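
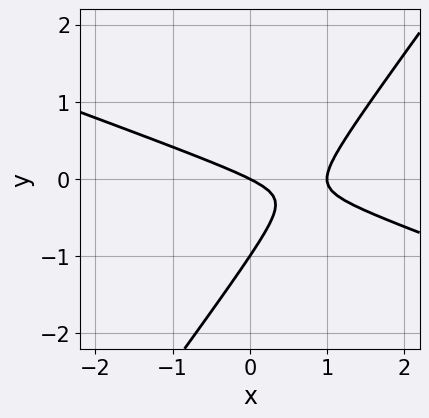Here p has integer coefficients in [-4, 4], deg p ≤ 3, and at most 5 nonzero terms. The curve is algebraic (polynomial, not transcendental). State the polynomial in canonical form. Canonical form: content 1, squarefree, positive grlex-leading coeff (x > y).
x^2 + 2*x*y - 2*y^2 - x - 2*y

Degree: no degree-1 curve has this shape, so deg p = 2.
Observable constraints: the x-axis gridline crossings are at x ∈ {0, 1}; the y-axis gridline crossings are at y ∈ {-1, 0}.
Assembling these constraints gives the stated polynomial.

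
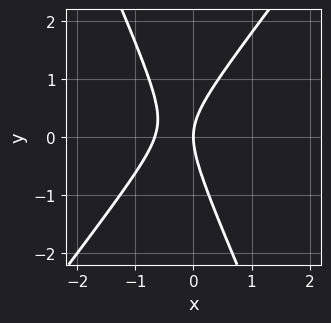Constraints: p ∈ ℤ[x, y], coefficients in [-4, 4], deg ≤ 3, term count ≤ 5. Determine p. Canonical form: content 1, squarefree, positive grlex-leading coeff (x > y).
3*x^2 - x*y - y^2 + 2*x

First, the degree is 2 — no degree-1 curve has this shape.
Next, checking where it meets the axes: one x-axis crossing is at x = 0; it meets the y-axis at y = 0 (among the integer gridlines).
Finally, solving for integer coefficients yields p as stated.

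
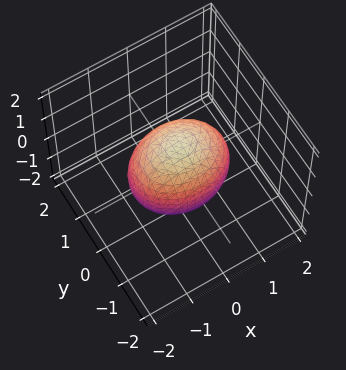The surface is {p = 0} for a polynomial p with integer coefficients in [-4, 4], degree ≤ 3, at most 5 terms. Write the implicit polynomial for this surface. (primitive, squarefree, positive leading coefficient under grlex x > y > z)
(a) Degree: bounded and convex; a quadric, so deg p = 2.
(b) Symmetries: mirror symmetry z ↦ −z ⇒ only even powers of z; mirror symmetry y ↦ −y ⇒ only even powers of y; mirror symmetry x ↦ −x ⇒ only even powers of x.
(c) From the visible intercepts: the y-axis gridline crossings are at y ∈ {-1, 1}.
(d) Matching integer coefficients to the picture gives p.

2*x^2 + 3*y^2 + 2*z^2 - 3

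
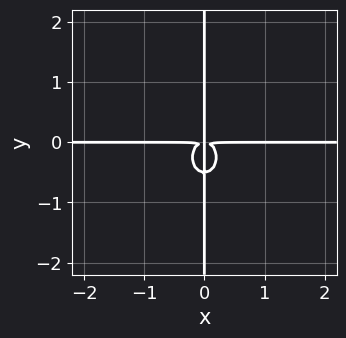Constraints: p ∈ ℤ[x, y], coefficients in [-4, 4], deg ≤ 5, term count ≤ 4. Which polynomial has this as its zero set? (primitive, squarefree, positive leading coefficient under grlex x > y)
1. Degree: no degree-3 curve has this shape, so deg p = 4.
2. From the axis intercepts and sections: the visible x-axis segment lies entirely on the curve; the visible y-axis segment lies entirely on the curve.
3. Solving for integer coefficients yields p as stated.

3*x^3*y + 2*x*y^3 + x*y^2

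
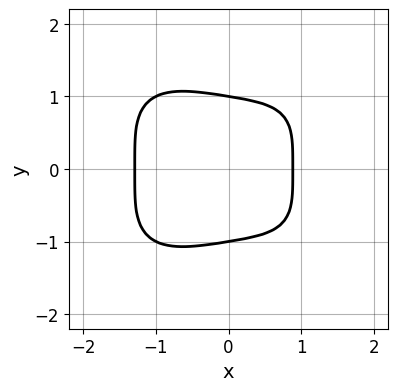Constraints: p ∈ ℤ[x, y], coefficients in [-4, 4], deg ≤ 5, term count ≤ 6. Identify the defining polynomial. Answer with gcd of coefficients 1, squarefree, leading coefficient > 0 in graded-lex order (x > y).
2*x^4 + 3*y^4 + 2*x - 3

The degree is 4 — a generic line meets the curve in up to 4 points.
Symmetries: it's symmetric under y → −y, forcing even powers of y.
Against the integer gridlines: the y-axis gridline crossings are at y ∈ {-1, 1}.
Putting this together gives p.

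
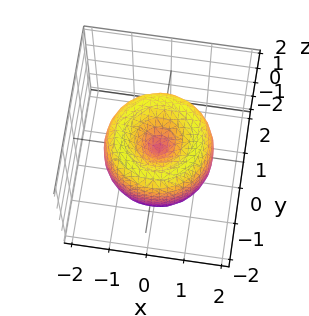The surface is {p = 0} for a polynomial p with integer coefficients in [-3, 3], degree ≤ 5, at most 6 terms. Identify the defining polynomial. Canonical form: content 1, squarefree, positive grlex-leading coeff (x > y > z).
Degree: the shape is more complex than any degree-3 surface, so deg p = 4.
Symmetries: rotational symmetry about the z-axis ⇒ p depends on x, y only through x² + y².
Checking where it meets the axes: it crosses the y-axis at the gridline y = 0; one x-axis crossing is at x = 0; it meets the z-axis at z = 0 (among the integer gridlines).
Putting this together gives p.

x^4 + 2*x^2*y^2 + y^4 - 2*x^2 - 2*y^2 + z^2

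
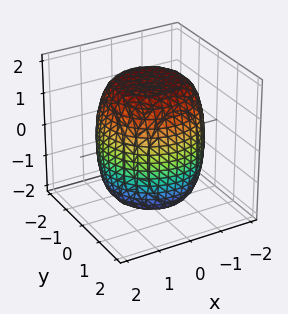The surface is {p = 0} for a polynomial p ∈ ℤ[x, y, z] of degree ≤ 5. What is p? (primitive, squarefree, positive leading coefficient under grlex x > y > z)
First, the degree is 4 — the shape is more complex than any degree-3 surface.
Then, symmetries: rotational symmetry about the z-axis ⇒ p depends on x, y only through x² + y².
Then, observable constraints: a circular section at z = 1 has radius between 1 and 2.
Finally, putting this together gives p.

x^4 + 2*x^2*y^2 + y^4 - x^2 - y^2 + z^2 - 3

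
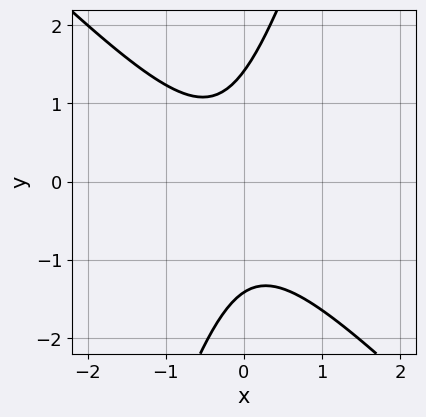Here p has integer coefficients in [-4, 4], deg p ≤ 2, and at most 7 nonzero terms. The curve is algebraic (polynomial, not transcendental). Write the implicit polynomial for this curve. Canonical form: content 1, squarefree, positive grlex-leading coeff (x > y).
3*x^2 + 2*x*y - y^2 + x + 2

(a) deg p = 2. The shape is more complex than any degree-1 curve.
(b) From the axis intercepts and sections: the curve avoids every integer x-axis point in the box.
(c) Fitting integer coefficients to these (and the overall shape) gives p.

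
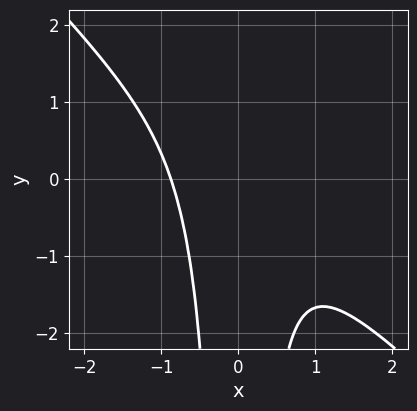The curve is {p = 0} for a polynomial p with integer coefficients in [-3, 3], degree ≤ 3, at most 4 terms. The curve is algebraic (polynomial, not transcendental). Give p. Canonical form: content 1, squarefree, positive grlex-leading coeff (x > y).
(a) Degree: no degree-2 curve has this shape, so deg p = 3.
(b) Against the integer gridlines: it misses every integer gridline on the y-axis.
(c) These observations pin down the coefficients.

3*x^3 + 3*x^2*y + 2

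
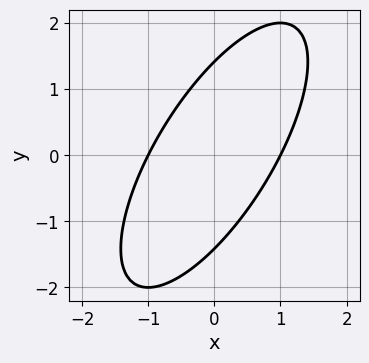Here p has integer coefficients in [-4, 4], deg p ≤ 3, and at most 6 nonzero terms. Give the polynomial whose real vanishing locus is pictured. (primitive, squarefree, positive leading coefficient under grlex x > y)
Degree: no degree-1 curve has this shape, so deg p = 2.
Checking where it meets the axes: the x-axis gridline crossings are at x ∈ {-1, 1}.
Putting this together gives p.

2*x^2 - 2*x*y + y^2 - 2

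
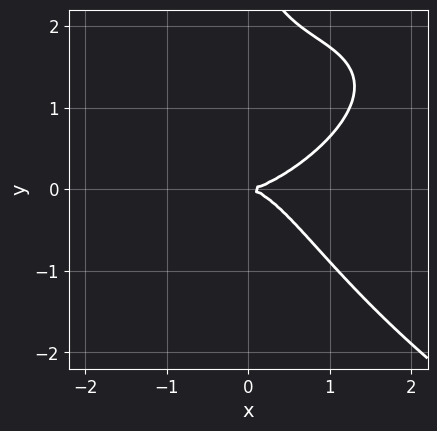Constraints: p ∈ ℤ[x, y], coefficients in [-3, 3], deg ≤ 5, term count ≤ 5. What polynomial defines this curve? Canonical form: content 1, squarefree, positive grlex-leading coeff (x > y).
Degree: no degree-3 curve has this shape, so deg p = 4.
Reading off the gridlines: it crosses the y-axis at the gridline y = 0; it meets the x-axis at x = 0 (among the integer gridlines).
Assembling these constraints gives the stated polynomial.

x*y^3 + 2*x^3 - 2*x^2*y + y^3 - 3*y^2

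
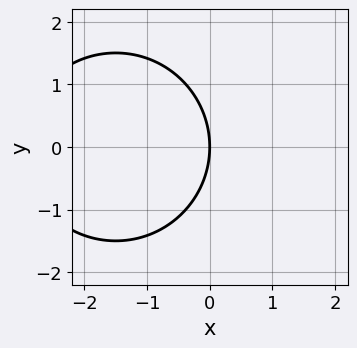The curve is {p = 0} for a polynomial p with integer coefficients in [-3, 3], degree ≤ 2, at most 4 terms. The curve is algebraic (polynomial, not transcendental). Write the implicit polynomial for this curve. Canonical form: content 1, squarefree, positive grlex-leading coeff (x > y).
x^2 + y^2 + 3*x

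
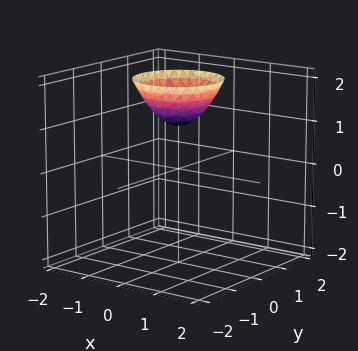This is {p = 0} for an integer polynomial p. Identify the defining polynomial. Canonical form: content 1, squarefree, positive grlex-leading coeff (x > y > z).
x^2 + y^2 - z + 1

First, the degree is 2 — a generic line meets the surface in up to 2 points.
Next, symmetries: rotational symmetry about the z-axis ⇒ p depends on x, y only through x² + y².
Next, from the axis intercepts and sections: the surface avoids every integer x-axis point in the box; no y-intercept at any integer in the box; it crosses the z-axis at the gridline z = 1.
Finally, fitting integer coefficients to these (and the overall shape) gives p.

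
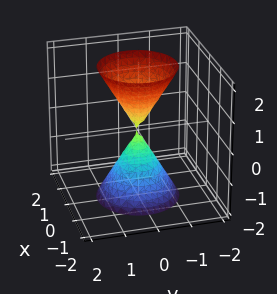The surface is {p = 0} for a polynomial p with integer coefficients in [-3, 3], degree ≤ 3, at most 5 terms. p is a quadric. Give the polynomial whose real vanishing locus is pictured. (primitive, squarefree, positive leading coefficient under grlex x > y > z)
First, there are 2 components.
Next, deg p = 2.
Then, symmetries: rotational symmetry about the z-axis ⇒ p depends on x, y only through x² + y²; it's symmetric under z → −z, forcing even powers of z.
Next, reading off the gridlines: a circular section at z = -1 has radius between 0 and 1; one y-axis crossing is at y = 0.
Finally, putting this together gives p.

3*x^2 + 3*y^2 - z^2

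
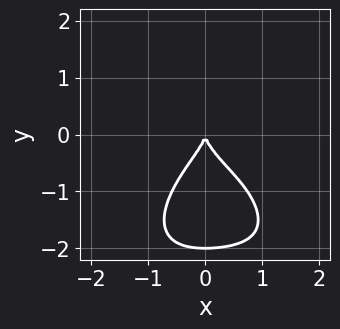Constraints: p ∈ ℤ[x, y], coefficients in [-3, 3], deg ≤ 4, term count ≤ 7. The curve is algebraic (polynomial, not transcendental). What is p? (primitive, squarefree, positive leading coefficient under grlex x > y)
x^4 + y^4 - x^3 + 2*y^3 + 2*x^2

1. The degree is 4 — a generic line meets the curve in up to 4 points.
2. Checking where it meets the axes: among the integer gridlines, it crosses the y-axis at y ∈ {-2, 0}; one x-axis crossing is at x = 0.
3. Assembling these constraints gives the stated polynomial.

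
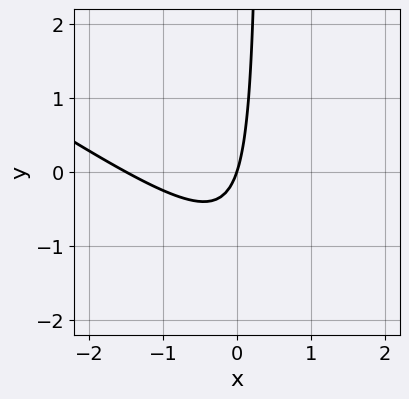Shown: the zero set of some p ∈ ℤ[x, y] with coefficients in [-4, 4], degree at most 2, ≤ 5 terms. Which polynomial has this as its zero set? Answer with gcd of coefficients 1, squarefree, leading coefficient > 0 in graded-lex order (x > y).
2*x^2 + 3*x*y + 3*x - y

1. The degree is 2 — the shape is more complex than any degree-1 curve.
2. Checking where it meets the axes: it meets the y-axis at y = 0 (among the integer gridlines); it crosses the x-axis at the gridline x = 0.
3. The integer polynomial consistent with all of this is the stated p.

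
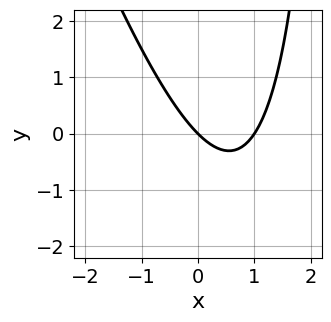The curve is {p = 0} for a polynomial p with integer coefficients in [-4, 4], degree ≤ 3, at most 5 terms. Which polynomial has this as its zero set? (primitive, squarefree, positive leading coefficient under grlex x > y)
3*x^2 + x*y - 3*x - 3*y

(a) Degree: no degree-1 curve has this shape, so deg p = 2.
(b) Reading off the gridlines: the x-axis gridline crossings are at x ∈ {0, 1}; one y-axis crossing is at y = 0.
(c) Matching integer coefficients to the picture gives p.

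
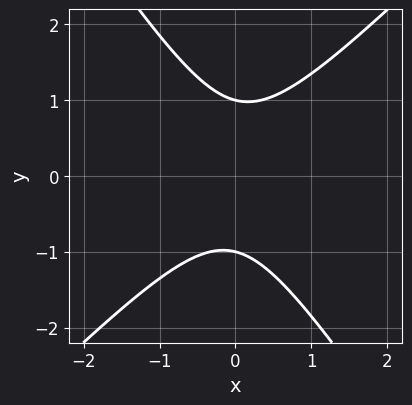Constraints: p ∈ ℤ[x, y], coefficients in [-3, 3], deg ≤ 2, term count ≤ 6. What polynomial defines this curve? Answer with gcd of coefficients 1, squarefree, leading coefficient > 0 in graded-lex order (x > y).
1. deg p = 2. No degree-1 curve has this shape.
2. From the axis intercepts and sections: no x-intercept at any integer in the box; the y-axis gridline crossings are at y ∈ {-1, 1}.
3. Matching integer coefficients to the picture gives p.

3*x^2 - x*y - 2*y^2 + 2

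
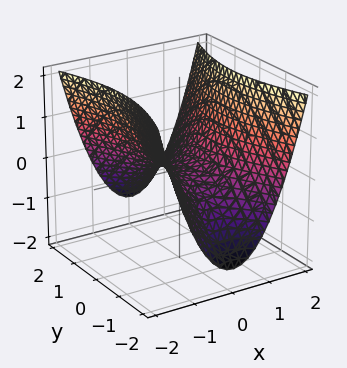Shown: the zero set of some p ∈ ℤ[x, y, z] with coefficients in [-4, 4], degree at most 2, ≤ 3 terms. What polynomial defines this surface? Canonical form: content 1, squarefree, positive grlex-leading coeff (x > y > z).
1. The degree is 2 — a saddle surface; a quadric.
2. Symmetries: the x ↦ −x reflection is a symmetry, so x appears only in even powers; mirror symmetry y ↦ −y ⇒ only even powers of y.
3. Against the integer gridlines: one x-axis crossing is at x = 0; it crosses the z-axis at the gridline z = 0.
4. The integer polynomial consistent with all of this is the stated p.

3*x^2 - y^2 - 3*z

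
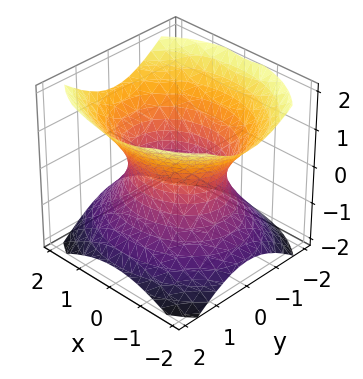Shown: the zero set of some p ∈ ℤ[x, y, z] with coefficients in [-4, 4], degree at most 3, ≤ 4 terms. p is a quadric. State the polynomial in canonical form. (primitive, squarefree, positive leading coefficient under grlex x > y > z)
2*x^2 + 3*y^2 - 3*z^2 - 3

(a) Degree: one connected sheet with a waist; a quadric, so deg p = 2.
(b) Symmetries: the z ↦ −z reflection is a symmetry, so z appears only in even powers; the x ↦ −x reflection is a symmetry, so x appears only in even powers; the y ↦ −y reflection is a symmetry, so y appears only in even powers.
(c) From the visible intercepts: the y-axis gridline crossings are at y ∈ {-1, 1}; it misses every integer gridline on the z-axis.
(d) Solving for integer coefficients yields p as stated.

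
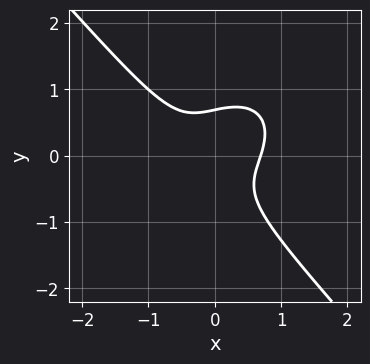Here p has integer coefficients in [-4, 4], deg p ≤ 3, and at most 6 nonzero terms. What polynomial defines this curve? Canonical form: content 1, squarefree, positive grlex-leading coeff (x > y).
3*x^3 + x*y^2 + 3*y^3 - 2*x*y - 1

Degree: no degree-2 curve has this shape, so deg p = 3.
Matching integer coefficients to the picture gives p.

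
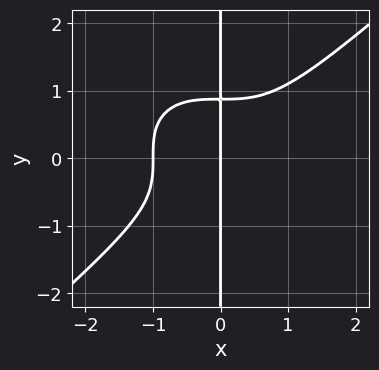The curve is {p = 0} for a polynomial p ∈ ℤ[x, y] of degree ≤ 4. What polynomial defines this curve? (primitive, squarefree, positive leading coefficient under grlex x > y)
2*x^4 - 3*x*y^3 + 2*x

deg p = 4.
Against the integer gridlines: every point of the y-axis in the box is on the curve; the x-axis gridline crossings are at x ∈ {-1, 0}.
Putting this together gives p.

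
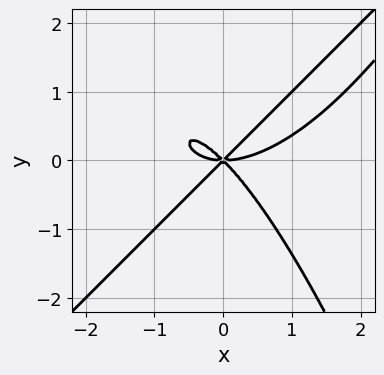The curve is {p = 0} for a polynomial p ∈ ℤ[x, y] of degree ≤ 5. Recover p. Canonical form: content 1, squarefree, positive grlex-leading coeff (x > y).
x^4 - x^3*y - 2*x^2*y + 2*y^3

(a) The degree is 4 — a generic line meets the curve in up to 4 points.
(b) Observable constraints: one x-axis crossing is at x = 0; it meets the y-axis at y = 0 (among the integer gridlines).
(c) Solving for integer coefficients yields p as stated.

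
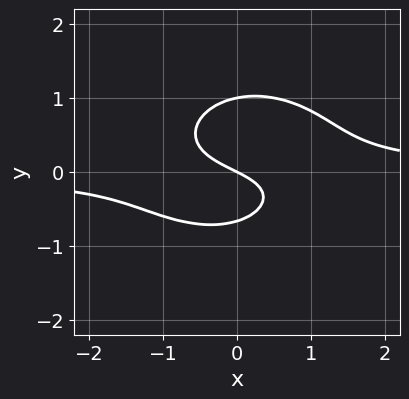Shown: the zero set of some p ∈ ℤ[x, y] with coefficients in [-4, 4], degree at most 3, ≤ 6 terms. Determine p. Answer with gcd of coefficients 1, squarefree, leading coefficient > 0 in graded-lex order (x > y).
1. The degree is 3 — a generic line meets the curve in up to 3 points.
2. From the visible intercepts: the y-axis gridline crossings are at y ∈ {0, 1}; it crosses the x-axis at the gridline x = 0.
3. Together with the visible shape, these determine p as stated.

2*x^2*y + 3*y^3 - y^2 - x - 2*y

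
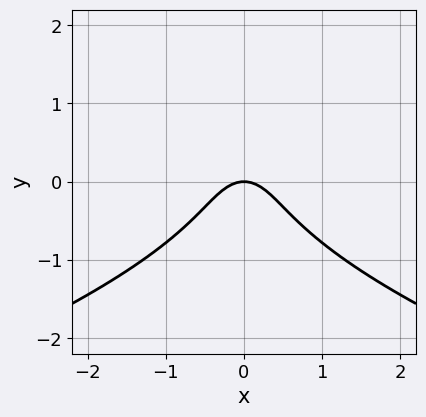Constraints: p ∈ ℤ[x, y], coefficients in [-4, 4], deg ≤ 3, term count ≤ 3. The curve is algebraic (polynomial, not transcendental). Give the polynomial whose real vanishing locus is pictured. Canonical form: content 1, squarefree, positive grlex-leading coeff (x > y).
1. deg p = 3. A generic line meets the curve in up to 3 points.
2. Symmetries: the x ↦ −x reflection is a symmetry, so x appears only in even powers.
3. From the axis intercepts and sections: one x-axis crossing is at x = 0; it meets the y-axis at y = 0 (among the integer gridlines).
4. Putting this together gives p.

3*y^3 + 3*x^2 + 2*y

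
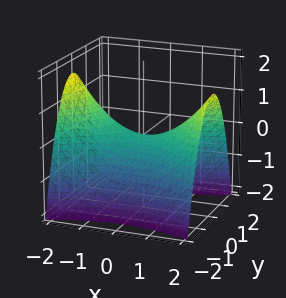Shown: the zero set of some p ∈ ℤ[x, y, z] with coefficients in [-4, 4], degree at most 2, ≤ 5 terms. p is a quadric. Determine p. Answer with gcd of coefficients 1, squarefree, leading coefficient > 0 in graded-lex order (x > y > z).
(a) Degree: a hyperbolic paraboloid; a quadric, so deg p = 2.
(b) Symmetries: the x ↦ −x reflection is a symmetry, so x appears only in even powers; the y ↦ −y reflection is a symmetry, so y appears only in even powers.
(c) Against the integer gridlines: one x-axis crossing is at x = 0; it meets the z-axis at z = 0 (among the integer gridlines); it crosses the y-axis at the gridline y = 0.
(d) Fitting integer coefficients to these (and the overall shape) gives p.

x^2 - 3*y^2 - 3*z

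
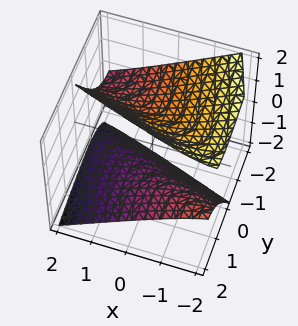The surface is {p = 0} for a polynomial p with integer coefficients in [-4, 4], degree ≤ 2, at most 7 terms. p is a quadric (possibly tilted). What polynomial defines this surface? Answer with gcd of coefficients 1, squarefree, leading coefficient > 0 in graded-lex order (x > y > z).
1. There are 2 components. Treating them together as one polynomial.
2. The degree is 2 — no degree-1 surface has this shape.
3. Checking where it meets the axes: among the integer gridlines, it crosses the z-axis at z ∈ {-1, 1}; it misses every integer gridline on the y-axis; no x-intercept at any integer in the box.
4. The integer polynomial consistent with all of this is the stated p.

x^2 + 3*x*y + y^2 + 3*y*z - 2*z^2 + 2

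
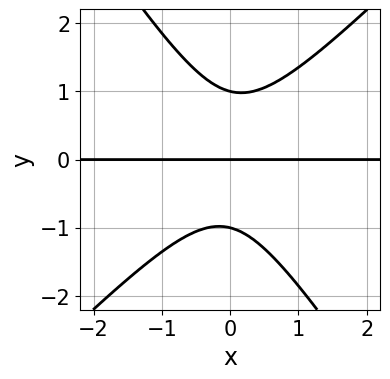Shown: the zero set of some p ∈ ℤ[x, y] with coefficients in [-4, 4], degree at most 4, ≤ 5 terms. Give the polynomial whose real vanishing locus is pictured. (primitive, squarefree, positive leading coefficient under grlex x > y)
1. deg p = 3.
2. Observable constraints: every point of the x-axis in the box is on the curve; among the integer gridlines, it crosses the y-axis at y ∈ {-1, 0, 1}.
3. Fitting integer coefficients to these (and the overall shape) gives p.

3*x^2*y - x*y^2 - 2*y^3 + 2*y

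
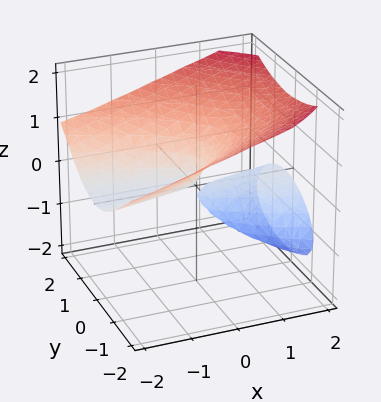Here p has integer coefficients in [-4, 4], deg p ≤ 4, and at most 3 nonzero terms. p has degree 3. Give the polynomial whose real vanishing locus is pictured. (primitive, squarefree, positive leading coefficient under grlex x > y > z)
2*z^3 - 3*x*z - 2*y^2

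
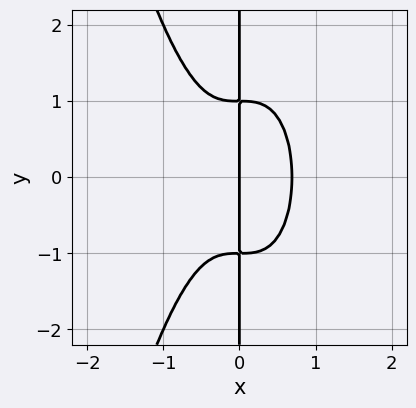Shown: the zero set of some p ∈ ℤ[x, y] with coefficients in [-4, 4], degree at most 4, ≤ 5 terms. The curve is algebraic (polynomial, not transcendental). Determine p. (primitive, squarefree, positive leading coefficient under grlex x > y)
3*x^4 + x*y^2 - x

1. deg p = 4. No degree-3 curve has this shape.
2. Symmetries: the y ↦ −y reflection is a symmetry, so y appears only in even powers.
3. From the axis intercepts and sections: every point of the y-axis in the box is on the curve; it meets the x-axis at x = 0 (among the integer gridlines).
4. Assembling these constraints gives the stated polynomial.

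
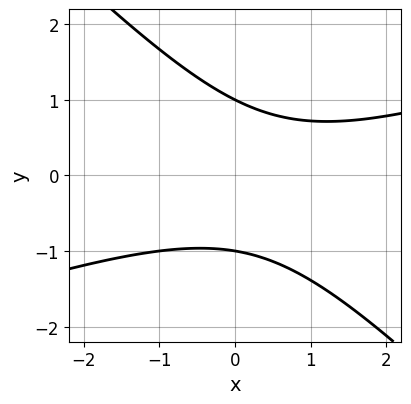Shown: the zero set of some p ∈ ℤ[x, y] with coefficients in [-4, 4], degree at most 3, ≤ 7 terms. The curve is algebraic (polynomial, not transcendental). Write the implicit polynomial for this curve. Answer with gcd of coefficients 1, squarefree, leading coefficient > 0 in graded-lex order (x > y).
x^2 - 2*x*y - 3*y^2 - x + 3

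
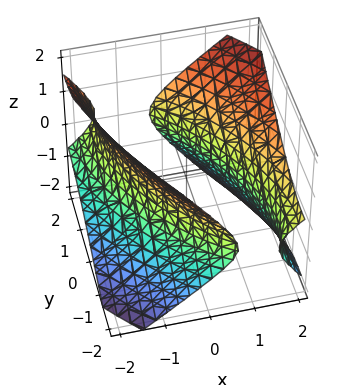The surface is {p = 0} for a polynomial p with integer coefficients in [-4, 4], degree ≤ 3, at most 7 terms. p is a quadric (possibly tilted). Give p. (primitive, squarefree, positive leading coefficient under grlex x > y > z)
(a) The picture has 2 separate pieces.
(b) The degree is 2 — a generic line meets the surface in up to 2 points.
(c) Checking where it meets the axes: the surface avoids every integer z-axis point in the box.
(d) Solving for integer coefficients yields p as stated.

2*x^2 + 2*x*y - x*z + y^2 - 2*z^2 - 3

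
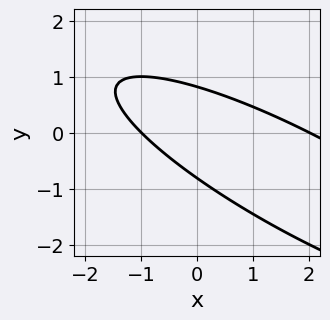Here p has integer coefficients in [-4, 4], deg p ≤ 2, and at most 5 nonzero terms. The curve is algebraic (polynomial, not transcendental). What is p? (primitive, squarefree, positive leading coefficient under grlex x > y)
x^2 + 3*x*y + 3*y^2 - x - 2

(a) deg p = 2. A generic line meets the curve in up to 2 points.
(b) From the visible intercepts: among the integer gridlines, it crosses the x-axis at x ∈ {-1, 2}.
(c) The integer polynomial consistent with all of this is the stated p.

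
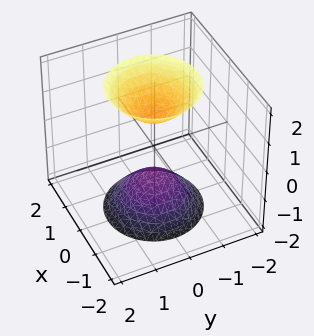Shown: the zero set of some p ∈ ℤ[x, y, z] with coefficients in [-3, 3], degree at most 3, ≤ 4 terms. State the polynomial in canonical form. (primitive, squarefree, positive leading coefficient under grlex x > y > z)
(a) There are 2 components. They look like related sheets of one shape, so recover p as a whole.
(b) The degree is 2 — two separate bowl-shaped sheets opening away from each other; a quadric.
(c) Symmetries: it's symmetric under z → −z, forcing even powers of z; rotational symmetry about the z-axis ⇒ p depends on x, y only through x² + y².
(d) From the axis intercepts and sections: it misses every integer gridline on the y-axis; a circular section at z = -2 has radius between 1 and 2; among the integer gridlines, it crosses the z-axis at z ∈ {-1, 1}.
(e) These observations pin down the coefficients.

2*x^2 + 2*y^2 - z^2 + 1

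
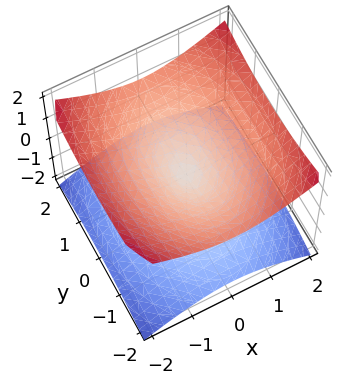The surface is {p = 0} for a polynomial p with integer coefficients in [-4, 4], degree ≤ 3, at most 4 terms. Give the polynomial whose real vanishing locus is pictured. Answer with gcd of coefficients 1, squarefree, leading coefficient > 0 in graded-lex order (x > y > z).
2*x^2 + y^2 - 3*z^2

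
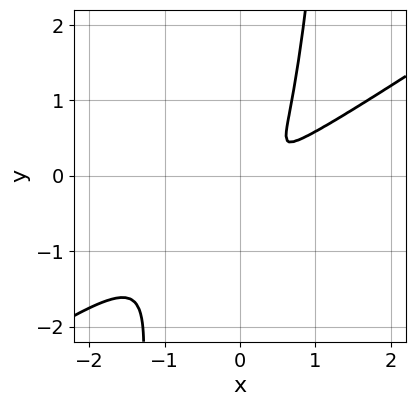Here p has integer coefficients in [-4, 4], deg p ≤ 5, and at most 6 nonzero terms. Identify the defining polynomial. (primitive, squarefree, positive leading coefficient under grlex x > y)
2*x^4 - 3*x^3*y - x^2*y + y^2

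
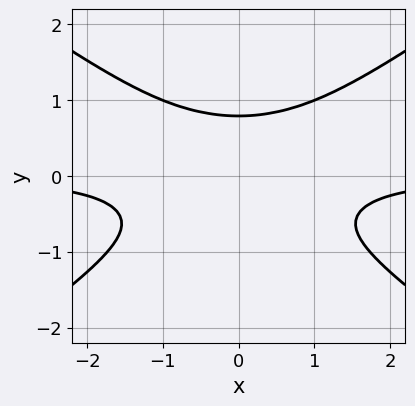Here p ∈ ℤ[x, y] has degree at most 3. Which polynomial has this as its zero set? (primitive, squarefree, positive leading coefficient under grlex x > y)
(a) Degree: no degree-2 curve has this shape, so deg p = 3.
(b) Symmetries: it's symmetric under x → −x, forcing even powers of x.
(c) Reading off the gridlines: the curve avoids every integer x-axis point in the box.
(d) These observations pin down the coefficients.

x^2*y - 2*y^3 + 1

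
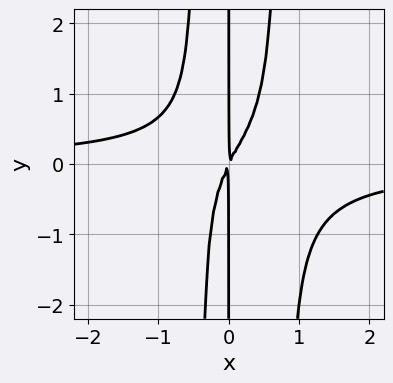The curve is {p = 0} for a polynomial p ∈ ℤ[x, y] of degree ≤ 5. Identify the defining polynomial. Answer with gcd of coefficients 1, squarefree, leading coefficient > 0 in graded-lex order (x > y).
(a) Degree: no degree-3 curve has this shape, so deg p = 4.
(b) Against the integer gridlines: the visible y-axis segment lies entirely on the curve.
(c) Assembling these constraints gives the stated polynomial.

3*x^3*y - x^2*y + 2*x^2 - x*y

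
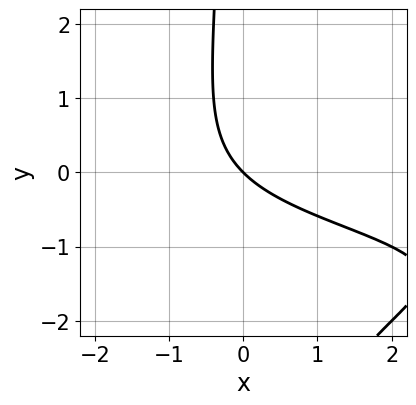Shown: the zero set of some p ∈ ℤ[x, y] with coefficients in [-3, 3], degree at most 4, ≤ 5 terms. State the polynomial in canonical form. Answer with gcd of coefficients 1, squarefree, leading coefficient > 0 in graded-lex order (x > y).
(a) Degree: the shape is more complex than any degree-2 curve, so deg p = 3.
(b) Observable constraints: one y-axis crossing is at y = 0; it crosses the x-axis at the gridline x = 0.
(c) These observations pin down the coefficients.

x*y^2 + 2*x*y + 2*x + 2*y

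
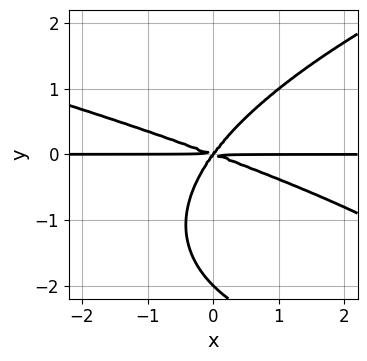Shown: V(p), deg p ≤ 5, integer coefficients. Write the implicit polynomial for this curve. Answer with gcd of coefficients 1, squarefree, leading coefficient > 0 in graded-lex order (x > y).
y^4 - x^2*y - 2*x*y^2 + 2*y^3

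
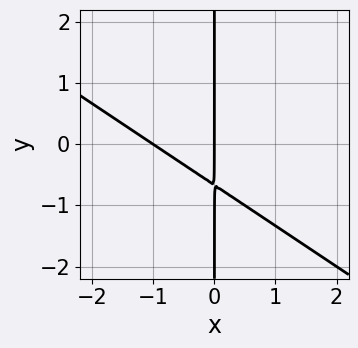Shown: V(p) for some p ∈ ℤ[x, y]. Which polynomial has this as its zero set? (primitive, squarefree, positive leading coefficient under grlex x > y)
First, the degree is 2 — a generic line meets the curve in up to 2 points.
Next, observable constraints: the x-axis gridline crossings are at x ∈ {-1, 0}; the visible y-axis segment lies entirely on the curve.
Finally, matching integer coefficients to the picture gives p.

2*x^2 + 3*x*y + 2*x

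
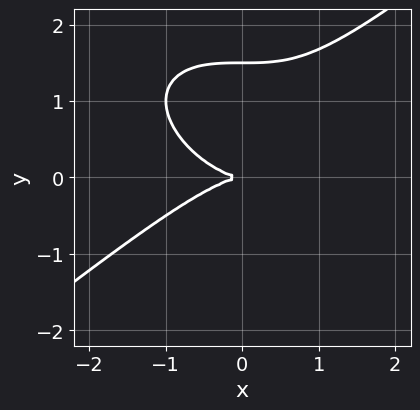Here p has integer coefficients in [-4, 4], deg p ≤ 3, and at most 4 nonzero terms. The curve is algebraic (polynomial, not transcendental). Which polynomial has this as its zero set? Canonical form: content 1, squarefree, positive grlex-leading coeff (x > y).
First, degree: no degree-2 curve has this shape, so deg p = 3.
Next, observable constraints: it crosses the x-axis at the gridline x = 0; one y-axis crossing is at y = 0.
Finally, solving for integer coefficients yields p as stated.

x^3 - 2*y^3 + 3*y^2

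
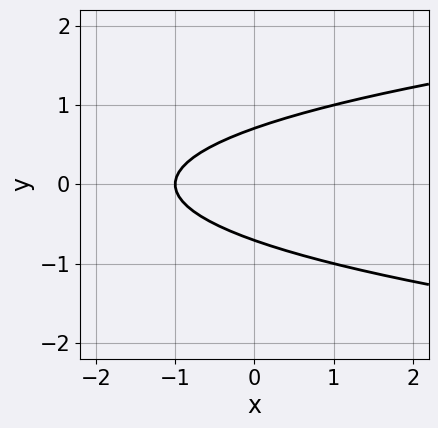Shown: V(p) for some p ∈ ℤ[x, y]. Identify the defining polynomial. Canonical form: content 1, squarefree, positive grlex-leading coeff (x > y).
The degree is 2 — a generic line meets the curve in up to 2 points.
Symmetries: it's symmetric under y → −y, forcing even powers of y.
Against the integer gridlines: it crosses the x-axis at the gridline x = -1.
Fitting integer coefficients to these (and the overall shape) gives p.

2*y^2 - x - 1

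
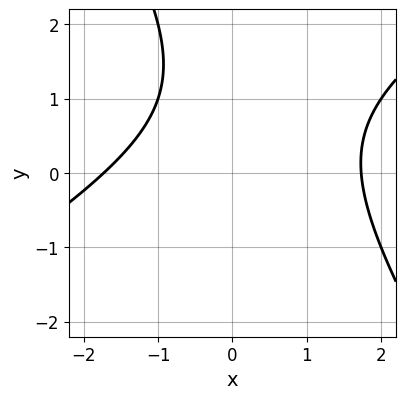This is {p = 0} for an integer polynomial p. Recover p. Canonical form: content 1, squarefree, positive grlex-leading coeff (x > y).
x^2 - x*y - y^2 + 2*y - 3

First, the degree is 2 — the shape is more complex than any degree-1 curve.
Then, from the axis intercepts and sections: no y-intercept at any integer in the box.
Finally, putting this together gives p.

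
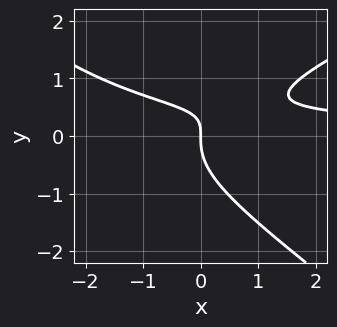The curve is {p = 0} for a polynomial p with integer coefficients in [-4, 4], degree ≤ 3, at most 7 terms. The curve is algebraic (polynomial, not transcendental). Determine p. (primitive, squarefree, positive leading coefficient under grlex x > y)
deg p = 3. A generic line meets the curve in up to 3 points.
From the visible intercepts: one y-axis crossing is at y = 0; one x-axis crossing is at x = 0.
Solving for integer coefficients yields p as stated.

x^2*y - x*y^2 - 3*y^3 + 3*x*y - 2*x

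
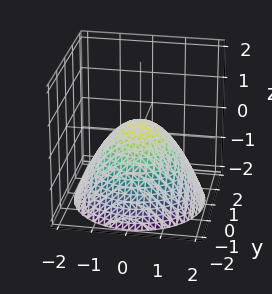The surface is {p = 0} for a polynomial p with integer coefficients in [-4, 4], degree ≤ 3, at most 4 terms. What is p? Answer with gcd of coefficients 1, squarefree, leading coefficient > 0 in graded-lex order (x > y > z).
1. The degree is 2 — a generic line meets the surface in up to 2 points.
2. Symmetries: rotational symmetry about the z-axis ⇒ p depends on x, y only through x² + y².
3. From the visible intercepts: a circular section at z = -2 has radius between 1 and 2.
4. Assembling these constraints gives the stated polynomial.

2*x^2 + 2*y^2 + 3*z - 1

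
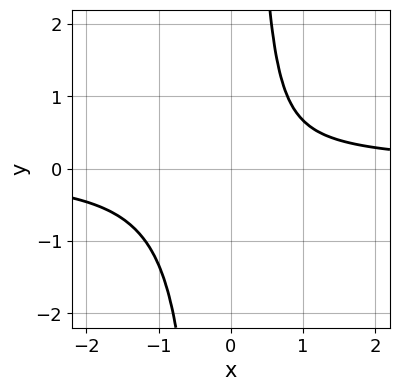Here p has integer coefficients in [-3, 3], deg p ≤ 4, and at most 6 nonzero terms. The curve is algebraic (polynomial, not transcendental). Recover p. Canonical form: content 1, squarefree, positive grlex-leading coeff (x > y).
First, deg p = 4. A generic line meets the curve in up to 4 points.
Then, from the visible intercepts: it misses every integer gridline on the y-axis; no x-intercept at any integer in the box.
Finally, assembling these constraints gives the stated polynomial.

3*x^3*y - 2*x^2 + x - 1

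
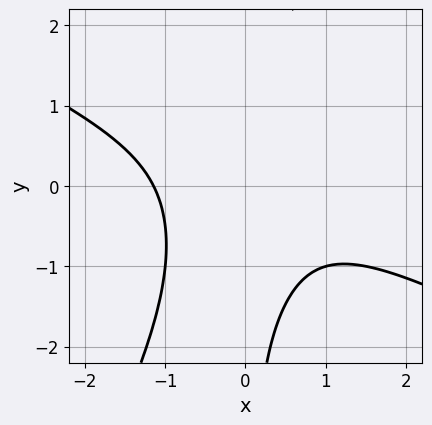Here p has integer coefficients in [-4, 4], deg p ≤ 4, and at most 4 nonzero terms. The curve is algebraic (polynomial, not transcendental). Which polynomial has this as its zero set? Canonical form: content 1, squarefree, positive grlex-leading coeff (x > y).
The degree is 3 — a generic line meets the curve in up to 3 points.
Observable constraints: it misses every integer gridline on the y-axis.
Assembling these constraints gives the stated polynomial.

2*x^3 + 3*x^2*y - 2*x*y^2 + 3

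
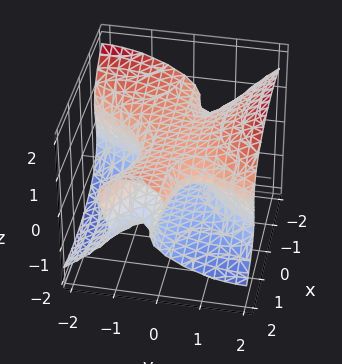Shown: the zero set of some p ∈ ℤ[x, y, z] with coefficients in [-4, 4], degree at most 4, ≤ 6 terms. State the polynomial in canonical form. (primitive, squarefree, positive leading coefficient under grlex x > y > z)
First, degree: the shape is more complex than any degree-2 surface, so deg p = 3.
Then, checking where it meets the axes: it crosses the y-axis at the gridline y = 0; it crosses the z-axis at the gridline z = 0.
Finally, solving for integer coefficients yields p as stated. Check: (2, 0, 0) on the x-axis lies on the surface, and p(2, 0, 0) = 0. ✓

x^2*y + x*y^2 - y^3 + 3*z^3 - 2*z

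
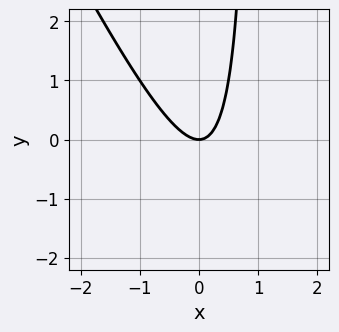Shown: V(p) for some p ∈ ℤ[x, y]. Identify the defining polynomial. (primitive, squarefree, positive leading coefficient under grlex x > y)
1. The degree is 2 — no degree-1 curve has this shape.
2. From the axis intercepts and sections: it crosses the x-axis at the gridline x = 0; one y-axis crossing is at y = 0.
3. Together with the visible shape, these determine p as stated.

2*x^2 + x*y - y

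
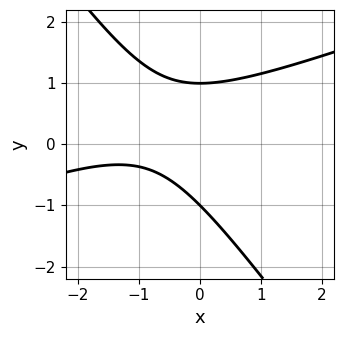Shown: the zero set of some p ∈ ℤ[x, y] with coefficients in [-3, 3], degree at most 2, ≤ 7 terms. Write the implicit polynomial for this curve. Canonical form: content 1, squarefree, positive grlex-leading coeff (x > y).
1. Degree: the shape is more complex than any degree-1 curve, so deg p = 2.
2. Checking where it meets the axes: the y-axis gridline crossings are at y ∈ {-1, 1}; it misses every integer gridline on the x-axis.
3. These observations pin down the coefficients.

x^2 - 2*x*y - 2*y^2 + 2*x + 2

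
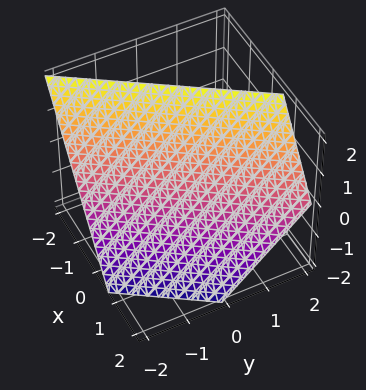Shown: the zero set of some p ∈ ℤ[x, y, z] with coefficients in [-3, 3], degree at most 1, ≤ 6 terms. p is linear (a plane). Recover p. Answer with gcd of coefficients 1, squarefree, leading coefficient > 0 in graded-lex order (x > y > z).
deg p = 1. Every cross-section is a straight line — this is a plane.
Observable constraints: it meets the z-axis at z = 1 (among the integer gridlines); it crosses the y-axis at the gridline y = -1.
Putting this together gives p.

3*x - 2*y + 2*z - 2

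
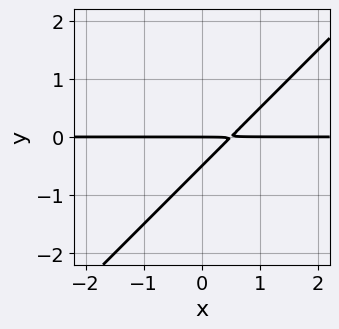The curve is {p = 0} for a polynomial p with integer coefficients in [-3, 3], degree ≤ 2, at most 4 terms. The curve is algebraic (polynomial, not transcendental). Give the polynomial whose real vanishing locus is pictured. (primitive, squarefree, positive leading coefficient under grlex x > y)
2*x*y - 2*y^2 - y

First, degree: the shape is more complex than any degree-1 curve, so deg p = 2.
Next, reading off the gridlines: the visible x-axis segment lies entirely on the curve; one y-axis crossing is at y = 0.
Finally, together with the visible shape, these determine p as stated.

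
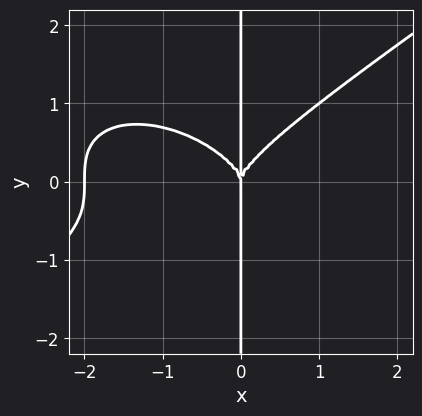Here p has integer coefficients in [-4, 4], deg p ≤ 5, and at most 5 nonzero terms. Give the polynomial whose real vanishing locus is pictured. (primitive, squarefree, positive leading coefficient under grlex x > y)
Degree: no degree-3 curve has this shape, so deg p = 4.
Observable constraints: the x-axis gridline crossings are at x ∈ {-2, 0}; every point of the y-axis in the box is on the curve.
Matching integer coefficients to the picture gives p.

x^4 - 3*x*y^3 + 2*x^3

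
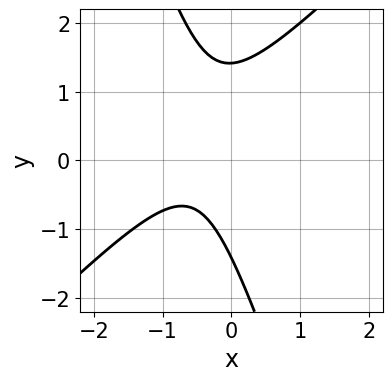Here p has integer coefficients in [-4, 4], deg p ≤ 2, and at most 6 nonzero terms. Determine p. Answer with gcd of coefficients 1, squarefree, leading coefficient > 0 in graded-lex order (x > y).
3*x^2 - 2*x*y - y^2 + 3*x + 2

Degree: the shape is more complex than any degree-1 curve, so deg p = 2.
Reading off the gridlines: the curve avoids every integer x-axis point in the box.
Solving for integer coefficients yields p as stated.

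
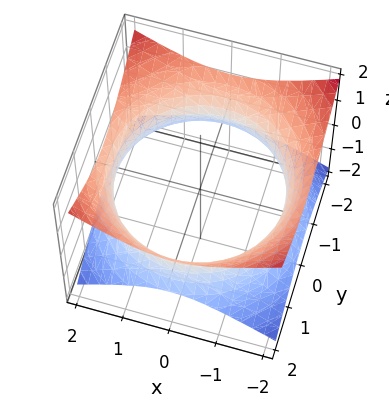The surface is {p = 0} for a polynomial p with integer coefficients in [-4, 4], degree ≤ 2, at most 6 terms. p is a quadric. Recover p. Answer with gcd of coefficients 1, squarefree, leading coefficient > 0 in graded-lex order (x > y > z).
x^2 + y^2 - 2*z^2 - 3

(a) deg p = 2.
(b) Symmetries: the z ↦ −z reflection is a symmetry, so z appears only in even powers; rotational symmetry about the z-axis ⇒ p depends on x, y only through x² + y².
(c) Checking where it meets the axes: it misses every integer gridline on the z-axis; a circular section at z = 0 has radius between 1 and 2.
(d) Solving for integer coefficients yields p as stated.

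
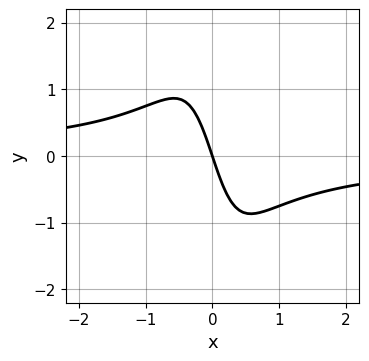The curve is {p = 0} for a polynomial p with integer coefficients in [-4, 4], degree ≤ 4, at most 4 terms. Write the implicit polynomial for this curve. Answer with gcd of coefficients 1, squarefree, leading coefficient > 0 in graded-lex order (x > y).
The degree is 3 — no degree-2 curve has this shape.
Against the integer gridlines: it crosses the x-axis at the gridline x = 0; it crosses the y-axis at the gridline y = 0.
Fitting integer coefficients to these (and the overall shape) gives p.

3*x^2*y + 3*x + y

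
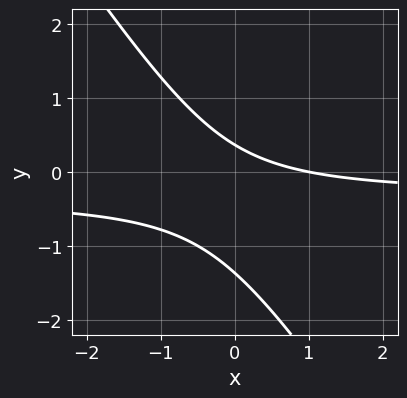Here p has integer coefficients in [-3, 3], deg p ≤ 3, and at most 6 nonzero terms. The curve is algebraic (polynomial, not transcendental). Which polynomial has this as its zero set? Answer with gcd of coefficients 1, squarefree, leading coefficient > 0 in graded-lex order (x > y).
3*x*y + 2*y^2 + x + 2*y - 1

(a) deg p = 2. A generic line meets the curve in up to 2 points.
(b) Reading off the gridlines: one x-axis crossing is at x = 1.
(c) Fitting integer coefficients to these (and the overall shape) gives p.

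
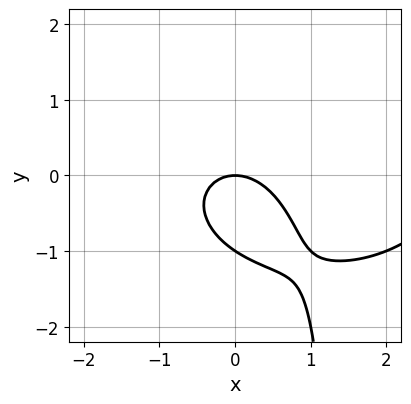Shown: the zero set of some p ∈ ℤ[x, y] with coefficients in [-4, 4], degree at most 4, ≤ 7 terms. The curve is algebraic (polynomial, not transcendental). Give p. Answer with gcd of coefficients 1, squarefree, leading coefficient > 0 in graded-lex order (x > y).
1. The degree is 3 — no degree-2 curve has this shape.
2. From the visible intercepts: one x-axis crossing is at x = 0; the y-axis gridline crossings are at y ∈ {-1, 0}.
3. The integer polynomial consistent with all of this is the stated p.

x^3 + 2*x*y^2 - 3*x^2 - 3*y^2 - 3*y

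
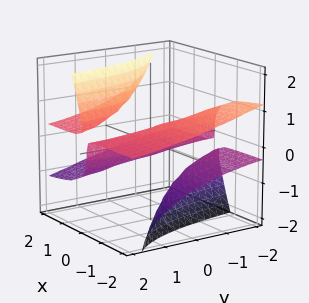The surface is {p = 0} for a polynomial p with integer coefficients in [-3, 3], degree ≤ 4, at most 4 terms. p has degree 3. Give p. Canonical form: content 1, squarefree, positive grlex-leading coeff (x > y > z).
1. There are 3 components.
2. The degree is 3 — a generic line meets the surface in up to 3 points.
3. Observable constraints: the visible y-axis segment lies entirely on the surface; one z-axis crossing is at z = 0; one x-axis crossing is at x = 0.
4. Solving for integer coefficients yields p as stated.

x*y*z + 2*x*z^2 - z^3 - x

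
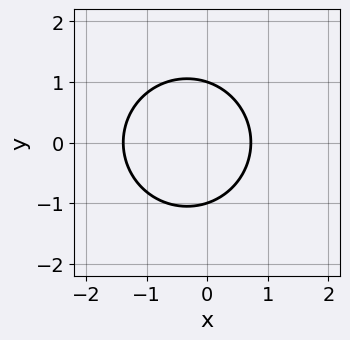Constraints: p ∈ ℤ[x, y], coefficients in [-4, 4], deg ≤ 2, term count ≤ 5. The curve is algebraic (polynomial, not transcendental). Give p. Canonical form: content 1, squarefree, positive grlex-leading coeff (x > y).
3*x^2 + 3*y^2 + 2*x - 3

First, degree: the shape is more complex than any degree-1 curve, so deg p = 2.
Then, symmetries: mirror symmetry y ↦ −y ⇒ only even powers of y.
Next, from the axis intercepts and sections: the y-axis gridline crossings are at y ∈ {-1, 1}.
Finally, putting this together gives p.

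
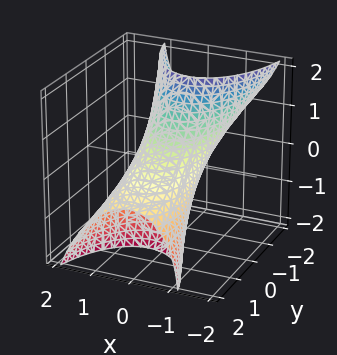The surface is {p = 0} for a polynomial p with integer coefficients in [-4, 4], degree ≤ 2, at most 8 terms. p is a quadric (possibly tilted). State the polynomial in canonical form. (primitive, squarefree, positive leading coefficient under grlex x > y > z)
3*x^2 + x*z + y^2 + 3*y*z + z^2 - 2

1. The degree is 2 — a generic line meets the surface in up to 2 points.
2. Matching integer coefficients to the picture gives p.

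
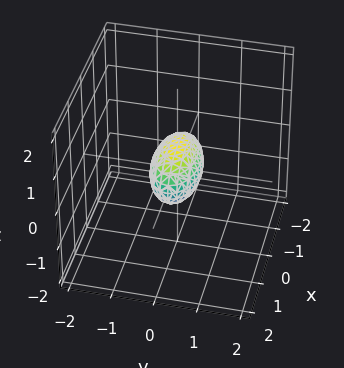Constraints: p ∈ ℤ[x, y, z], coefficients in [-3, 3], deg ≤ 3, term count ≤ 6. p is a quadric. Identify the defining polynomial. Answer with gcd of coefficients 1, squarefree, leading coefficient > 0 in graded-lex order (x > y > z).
First, the degree is 2 — bounded and convex; a quadric.
Then, symmetries: mirror symmetry x ↦ −x ⇒ only even powers of x; it's symmetric under y → −y, forcing even powers of y; the z ↦ −z reflection is a symmetry, so z appears only in even powers.
Next, from the visible intercepts: the x-axis gridline crossings are at x ∈ {-1, 1}.
Finally, putting this together gives p.

x^2 + 3*y^2 + 2*z^2 - 1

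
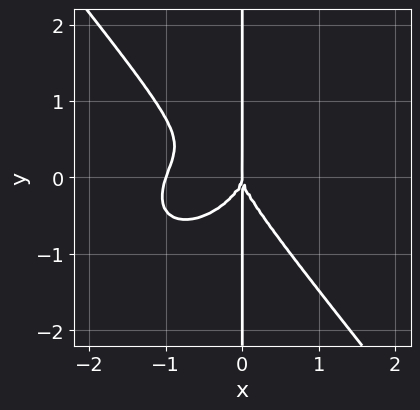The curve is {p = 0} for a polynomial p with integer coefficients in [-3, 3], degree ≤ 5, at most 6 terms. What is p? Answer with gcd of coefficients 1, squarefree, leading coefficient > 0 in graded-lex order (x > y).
3*x^4 - x^3*y + x^2*y^2 + 3*x*y^3 + 3*x^3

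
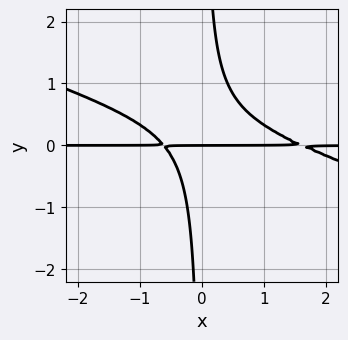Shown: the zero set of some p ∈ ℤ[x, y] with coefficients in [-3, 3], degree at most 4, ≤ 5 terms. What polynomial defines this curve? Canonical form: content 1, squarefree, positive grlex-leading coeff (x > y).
x^2*y + 3*x*y^2 - x*y - y

The degree is 3 — a generic line meets the curve in up to 3 points.
Against the integer gridlines: the visible x-axis segment lies entirely on the curve; it meets the y-axis at y = 0 (among the integer gridlines).
These observations pin down the coefficients.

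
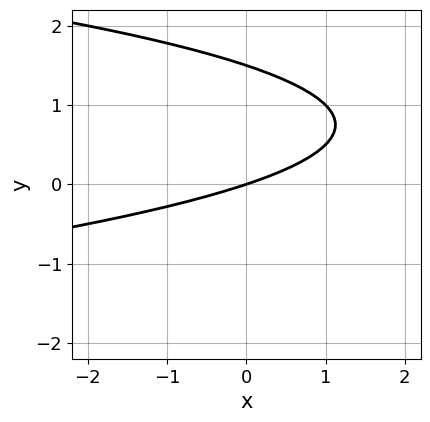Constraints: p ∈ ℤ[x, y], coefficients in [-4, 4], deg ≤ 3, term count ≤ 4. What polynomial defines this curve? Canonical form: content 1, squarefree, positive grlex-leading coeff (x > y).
The degree is 2 — a generic line meets the curve in up to 2 points.
From the axis intercepts and sections: it meets the x-axis at x = 0 (among the integer gridlines); one y-axis crossing is at y = 0.
Fitting integer coefficients to these (and the overall shape) gives p.

2*y^2 + x - 3*y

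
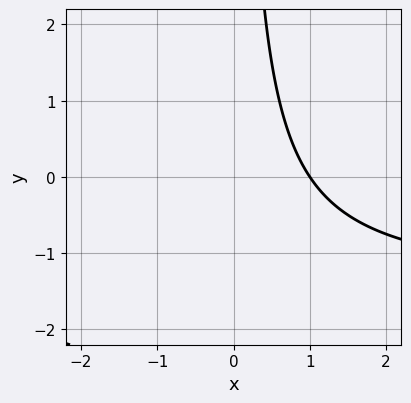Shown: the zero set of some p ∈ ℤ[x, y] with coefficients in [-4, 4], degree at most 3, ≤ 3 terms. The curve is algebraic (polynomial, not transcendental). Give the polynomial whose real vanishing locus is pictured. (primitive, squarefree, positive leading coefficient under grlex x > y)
2*x*y + 3*x - 3

(a) Degree: a generic line meets the curve in up to 2 points, so deg p = 2.
(b) Reading off the gridlines: the curve avoids every integer y-axis point in the box; it meets the x-axis at x = 1 (among the integer gridlines).
(c) Solving for integer coefficients yields p as stated.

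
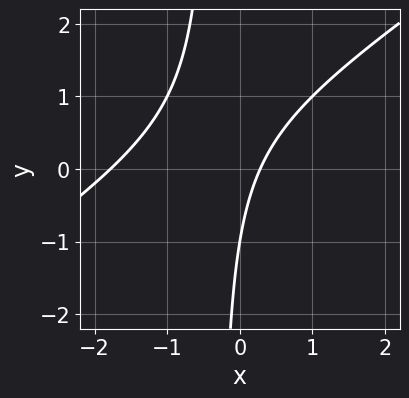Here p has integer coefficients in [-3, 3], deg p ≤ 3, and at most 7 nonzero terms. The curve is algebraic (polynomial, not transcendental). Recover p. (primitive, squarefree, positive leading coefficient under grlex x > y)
(a) The degree is 2 — a generic line meets the curve in up to 2 points.
(b) From the visible intercepts: it crosses the y-axis at the gridline y = -1.
(c) Putting this together gives p.

2*x^2 - 3*x*y + 3*x - y - 1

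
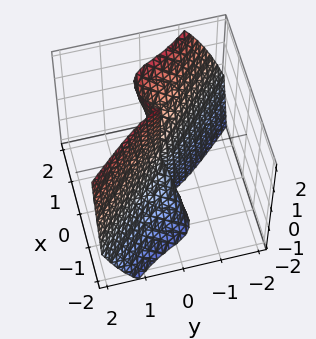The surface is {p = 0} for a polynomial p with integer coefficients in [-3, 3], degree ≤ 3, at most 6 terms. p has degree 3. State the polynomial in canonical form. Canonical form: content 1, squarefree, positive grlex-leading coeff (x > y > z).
First, degree: a generic line meets the surface in up to 3 points, so deg p = 3.
Then, checking where it meets the axes: it meets the x-axis at x = 0 (among the integer gridlines); the visible z-axis segment lies entirely on the surface.
Finally, the integer polynomial consistent with all of this is the stated p.

3*x^3 - 2*x^2*z + x*y*z + 3*y^3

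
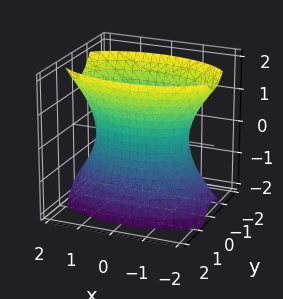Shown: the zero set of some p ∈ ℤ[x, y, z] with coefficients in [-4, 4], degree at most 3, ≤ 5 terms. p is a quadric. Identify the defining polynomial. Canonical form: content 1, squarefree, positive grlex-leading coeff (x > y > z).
deg p = 2. An hourglass — one-sheet hyperboloid; a quadric.
Symmetries: the z ↦ −z reflection is a symmetry, so z appears only in even powers; the x ↦ −x reflection is a symmetry, so x appears only in even powers; mirror symmetry y ↦ −y ⇒ only even powers of y.
Observable constraints: it misses every integer gridline on the z-axis.
Together with the visible shape, these determine p as stated.

x^2 + 3*y^2 - z^2 - 2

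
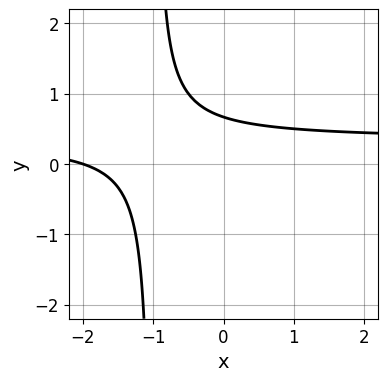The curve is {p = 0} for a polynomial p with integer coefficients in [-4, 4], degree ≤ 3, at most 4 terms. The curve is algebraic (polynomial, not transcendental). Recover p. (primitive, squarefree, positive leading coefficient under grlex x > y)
3*x*y - x + 3*y - 2

First, the degree is 2 — no degree-1 curve has this shape.
Next, checking where it meets the axes: one x-axis crossing is at x = -2.
Finally, these observations pin down the coefficients.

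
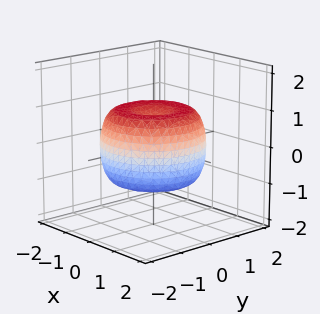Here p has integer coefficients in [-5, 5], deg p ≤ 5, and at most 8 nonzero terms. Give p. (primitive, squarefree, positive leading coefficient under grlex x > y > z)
2*x^4 + 4*x^2*y^2 + 2*y^4 - 3*x^2 - 3*y^2 + 3*z^2 - 2

(a) deg p = 4. The shape is more complex than any degree-3 surface.
(b) By symmetry, the surface is invariant under rotation about z: p = q(x² + y², z).
(c) From the axis intercepts and sections: a circular section at z = -1 has radius between 0 and 1.
(d) Putting this together gives p.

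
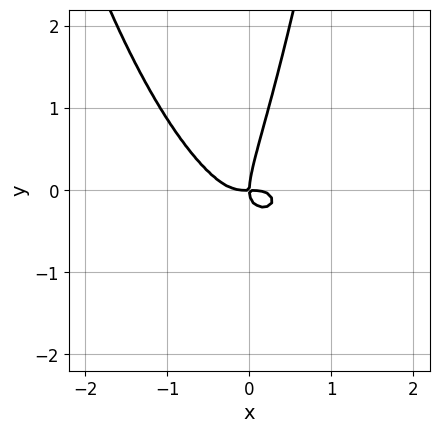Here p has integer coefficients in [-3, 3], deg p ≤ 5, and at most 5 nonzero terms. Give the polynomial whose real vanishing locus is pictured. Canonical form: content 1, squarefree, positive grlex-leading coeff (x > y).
3*x^4 + x^2*y^2 + 3*x*y^2 - y^3 + x*y

First, deg p = 4.
Next, checking where it meets the axes: it meets the y-axis at y = 0 (among the integer gridlines); it crosses the x-axis at the gridline x = 0.
Finally, solving for integer coefficients yields p as stated.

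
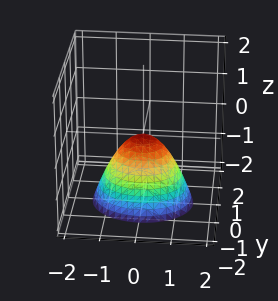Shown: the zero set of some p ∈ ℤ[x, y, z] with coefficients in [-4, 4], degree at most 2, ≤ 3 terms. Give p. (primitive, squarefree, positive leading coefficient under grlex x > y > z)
2*x^2 + 3*y^2 + 2*z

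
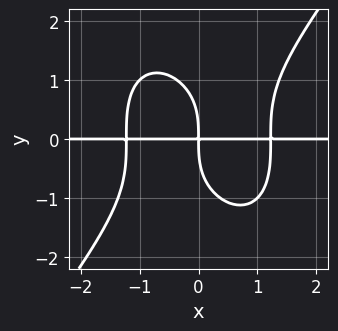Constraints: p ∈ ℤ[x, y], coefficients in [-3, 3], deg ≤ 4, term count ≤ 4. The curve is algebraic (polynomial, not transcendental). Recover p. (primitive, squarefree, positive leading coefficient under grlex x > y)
2*x^3*y - y^4 - 3*x*y

First, deg p = 4. No degree-3 curve has this shape.
Next, reading off the gridlines: every point of the x-axis in the box is on the curve.
Finally, solving for integer coefficients yields p as stated.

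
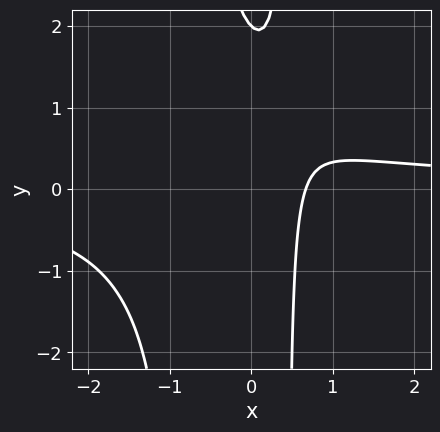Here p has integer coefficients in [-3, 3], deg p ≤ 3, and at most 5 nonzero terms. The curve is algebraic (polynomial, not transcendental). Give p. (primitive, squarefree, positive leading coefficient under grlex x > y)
3*x^2*y + x*y - 3*x - y + 2

The degree is 3 — a generic line meets the curve in up to 3 points.
Checking where it meets the axes: it meets the y-axis at y = 2 (among the integer gridlines).
Assembling these constraints gives the stated polynomial.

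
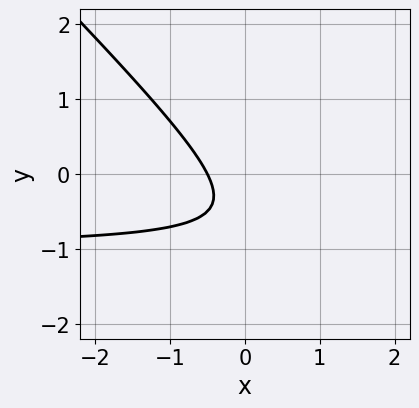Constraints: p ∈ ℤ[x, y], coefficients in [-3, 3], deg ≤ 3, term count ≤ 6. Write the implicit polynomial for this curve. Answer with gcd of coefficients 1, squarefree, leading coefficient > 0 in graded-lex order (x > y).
First, the degree is 2 — the shape is more complex than any degree-1 curve.
Next, observable constraints: the curve avoids every integer y-axis point in the box.
Finally, solving for integer coefficients yields p as stated.

2*x*y + 2*y^2 + 2*x + 2*y + 1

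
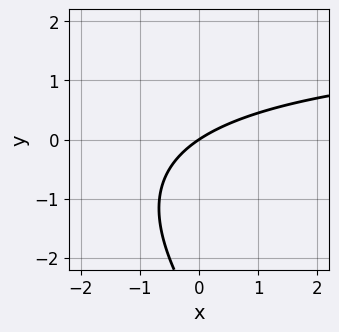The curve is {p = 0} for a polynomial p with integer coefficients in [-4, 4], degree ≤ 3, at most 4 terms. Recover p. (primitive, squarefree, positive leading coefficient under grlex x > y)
The degree is 2 — the shape is more complex than any degree-1 curve.
Against the integer gridlines: it meets the y-axis at y = 0 (among the integer gridlines); it meets the x-axis at x = 0 (among the integer gridlines).
These observations pin down the coefficients.

x*y + y^2 - 2*x + 3*y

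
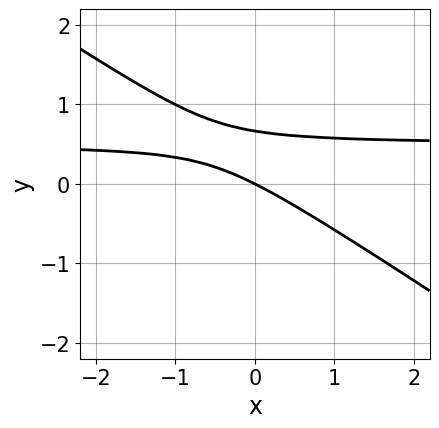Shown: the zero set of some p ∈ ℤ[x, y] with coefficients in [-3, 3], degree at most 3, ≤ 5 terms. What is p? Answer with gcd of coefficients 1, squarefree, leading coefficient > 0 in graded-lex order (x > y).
2*x*y + 3*y^2 - x - 2*y

(a) deg p = 2. No degree-1 curve has this shape.
(b) Checking where it meets the axes: it crosses the y-axis at the gridline y = 0; one x-axis crossing is at x = 0.
(c) Matching integer coefficients to the picture gives p.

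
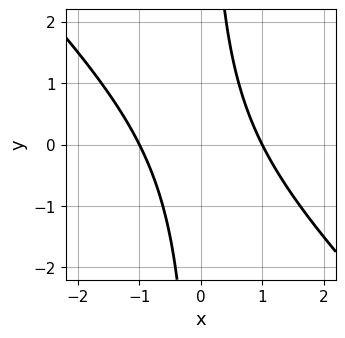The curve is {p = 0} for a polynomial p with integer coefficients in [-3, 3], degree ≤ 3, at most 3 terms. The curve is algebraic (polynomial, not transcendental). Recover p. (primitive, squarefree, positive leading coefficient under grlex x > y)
x^2 + x*y - 1

1. Degree: no degree-1 curve has this shape, so deg p = 2.
2. Observable constraints: among the integer gridlines, it crosses the x-axis at x ∈ {-1, 1}; the curve avoids every integer y-axis point in the box.
3. Matching integer coefficients to the picture gives p.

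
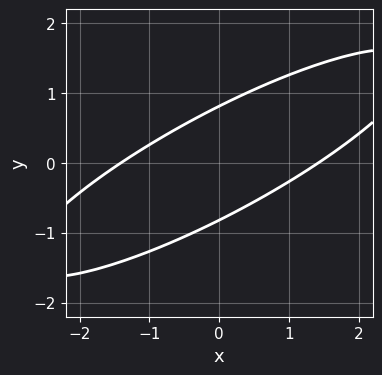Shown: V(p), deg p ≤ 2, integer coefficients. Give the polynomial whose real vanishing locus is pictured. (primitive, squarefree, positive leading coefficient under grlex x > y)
x^2 - 3*x*y + 3*y^2 - 2

(a) Degree: no degree-1 curve has this shape, so deg p = 2.
(b) Putting this together gives p.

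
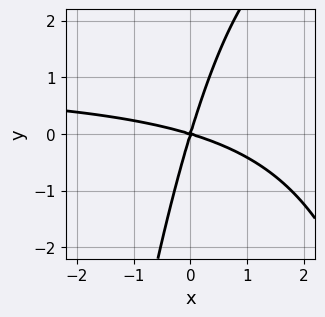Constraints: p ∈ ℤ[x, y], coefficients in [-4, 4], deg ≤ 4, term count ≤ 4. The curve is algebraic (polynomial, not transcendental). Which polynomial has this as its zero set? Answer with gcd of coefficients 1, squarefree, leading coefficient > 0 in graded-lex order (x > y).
x^2*y - x^2 - 3*x*y + y^2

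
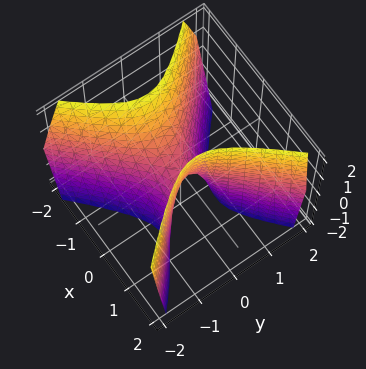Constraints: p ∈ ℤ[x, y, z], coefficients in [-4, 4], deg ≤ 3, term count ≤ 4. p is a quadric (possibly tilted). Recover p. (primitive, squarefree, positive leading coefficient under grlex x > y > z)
3*x^2 + x*z - 3*y^2 - z

1. deg p = 2. The shape is more complex than any degree-1 surface.
2. Checking where it meets the axes: it crosses the x-axis at the gridline x = 0; it meets the y-axis at y = 0 (among the integer gridlines).
3. Together with the visible shape, these determine p as stated.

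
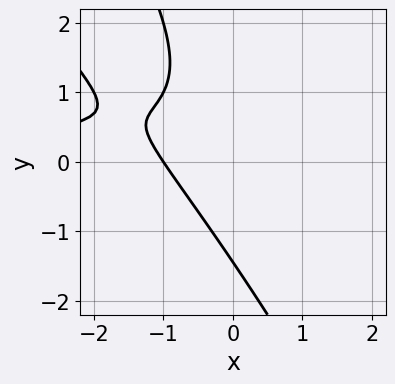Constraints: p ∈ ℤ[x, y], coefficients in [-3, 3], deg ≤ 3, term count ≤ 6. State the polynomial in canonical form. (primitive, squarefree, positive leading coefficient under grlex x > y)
2*x^2*y + 3*x*y^2 + y^3 + 3*x + 3

(a) Degree: no degree-2 curve has this shape, so deg p = 3.
(b) Observable constraints: it meets the x-axis at x = -1 (among the integer gridlines).
(c) These observations pin down the coefficients.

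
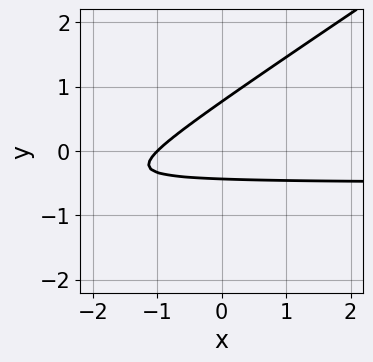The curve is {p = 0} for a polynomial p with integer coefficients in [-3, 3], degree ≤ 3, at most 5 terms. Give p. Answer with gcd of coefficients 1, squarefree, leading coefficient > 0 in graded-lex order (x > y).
2*x*y - 3*y^2 + x + y + 1

deg p = 2.
Against the integer gridlines: it crosses the x-axis at the gridline x = -1.
Together with the visible shape, these determine p as stated.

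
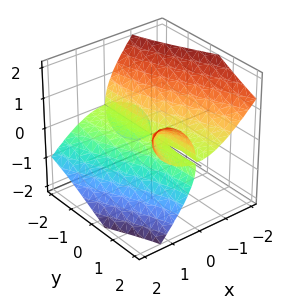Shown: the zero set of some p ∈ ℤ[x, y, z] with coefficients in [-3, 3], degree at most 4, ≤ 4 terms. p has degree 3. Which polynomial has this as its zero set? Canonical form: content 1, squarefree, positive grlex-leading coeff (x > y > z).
1. The picture has 2 separate pieces. They look like related sheets of one shape, so recover p as a whole.
2. The degree is 3 — the shape is more complex than any degree-2 surface.
3. Against the integer gridlines: it meets the x-axis at x = 0 (among the integer gridlines); one z-axis crossing is at z = 0.
4. Assembling these constraints gives the stated polynomial. Check: (0, -2, 0) on the y-axis lies on the surface, and p(0, -2, 0) = 0. ✓

2*x^3 - 3*x*y*z + 2*z^3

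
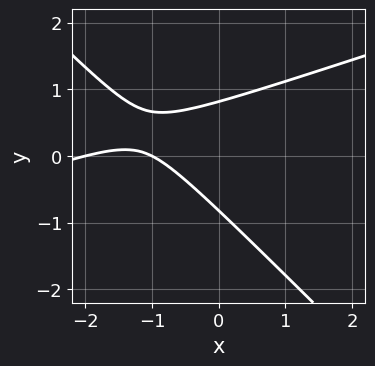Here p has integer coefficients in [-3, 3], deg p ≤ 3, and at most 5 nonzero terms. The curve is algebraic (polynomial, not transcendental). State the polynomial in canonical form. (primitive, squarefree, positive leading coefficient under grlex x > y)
(a) deg p = 2. A generic line meets the curve in up to 2 points.
(b) Reading off the gridlines: among the integer gridlines, it crosses the x-axis at x ∈ {-2, -1}.
(c) Putting this together gives p.

x^2 - 2*x*y - 3*y^2 + 3*x + 2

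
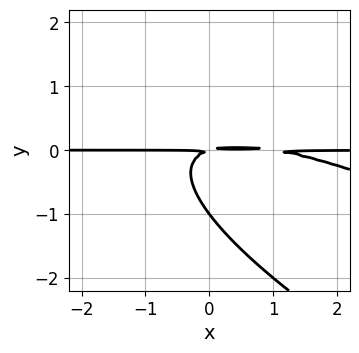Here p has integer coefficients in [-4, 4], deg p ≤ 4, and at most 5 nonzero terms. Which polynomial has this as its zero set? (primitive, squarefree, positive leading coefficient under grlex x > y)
1. The degree is 3 — a generic line meets the curve in up to 3 points.
2. Checking where it meets the axes: the visible x-axis segment lies entirely on the curve; one y-axis crossing is at y = -1.
3. Matching integer coefficients to the picture gives p.

x^2*y + 3*x*y^2 + 3*y^3 - x*y + 3*y^2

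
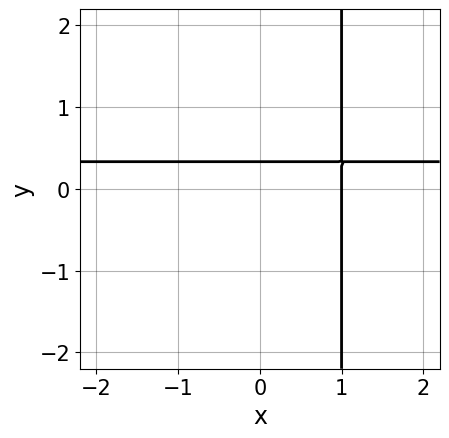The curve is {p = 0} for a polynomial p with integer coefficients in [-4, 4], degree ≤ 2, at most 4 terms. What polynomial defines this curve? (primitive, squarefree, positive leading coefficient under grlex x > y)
3*x*y - x - 3*y + 1

(a) deg p = 2. A generic line meets the curve in up to 2 points.
(b) Against the integer gridlines: it crosses the x-axis at the gridline x = 1.
(c) Solving for integer coefficients yields p as stated.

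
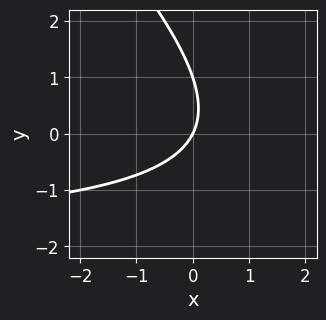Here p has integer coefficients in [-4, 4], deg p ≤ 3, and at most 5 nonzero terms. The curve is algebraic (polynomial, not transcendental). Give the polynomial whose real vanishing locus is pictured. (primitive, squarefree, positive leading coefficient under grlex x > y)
x*y + y^2 + 2*x - y

1. The degree is 2 — no degree-1 curve has this shape.
2. From the visible intercepts: it meets the x-axis at x = 0 (among the integer gridlines); among the integer gridlines, it crosses the y-axis at y ∈ {0, 1}.
3. Assembling these constraints gives the stated polynomial.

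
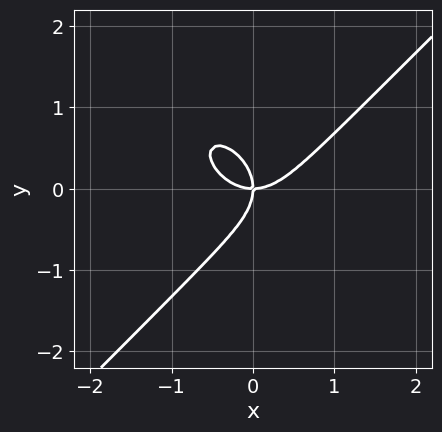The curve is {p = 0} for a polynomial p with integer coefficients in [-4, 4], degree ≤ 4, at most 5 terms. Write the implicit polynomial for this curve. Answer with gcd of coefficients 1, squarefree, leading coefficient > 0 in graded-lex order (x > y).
1. deg p = 3. No degree-2 curve has this shape.
2. Observable constraints: one x-axis crossing is at x = 0; it meets the y-axis at y = 0 (among the integer gridlines).
3. Putting this together gives p.

x^3 - y^3 - x*y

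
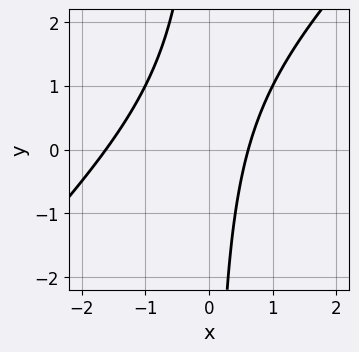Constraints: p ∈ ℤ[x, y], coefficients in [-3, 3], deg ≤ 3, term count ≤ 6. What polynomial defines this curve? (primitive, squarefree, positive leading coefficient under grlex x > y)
Degree: a generic line meets the curve in up to 2 points, so deg p = 2.
Reading off the gridlines: the curve avoids every integer y-axis point in the box.
The integer polynomial consistent with all of this is the stated p.

x^2 - x*y + x - 1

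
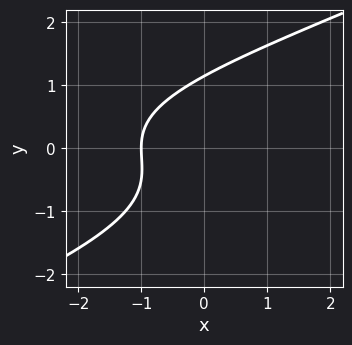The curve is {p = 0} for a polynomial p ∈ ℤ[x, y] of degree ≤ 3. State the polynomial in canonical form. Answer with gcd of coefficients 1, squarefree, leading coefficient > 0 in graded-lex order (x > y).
(a) deg p = 3. No degree-2 curve has this shape.
(b) From the visible intercepts: it meets the x-axis at x = -1 (among the integer gridlines).
(c) The integer polynomial consistent with all of this is the stated p.

x*y^2 - 2*y^3 + 3*x + 3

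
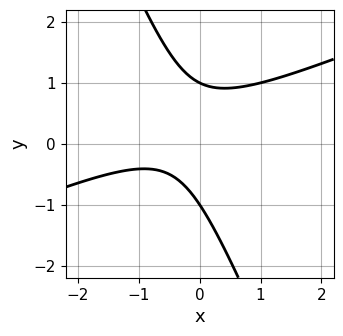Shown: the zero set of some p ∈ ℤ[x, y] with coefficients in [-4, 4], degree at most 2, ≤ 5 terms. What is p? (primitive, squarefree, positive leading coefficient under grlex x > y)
First, deg p = 2. The shape is more complex than any degree-1 curve.
Next, reading off the gridlines: the y-axis gridline crossings are at y ∈ {-1, 1}; the curve avoids every integer x-axis point in the box.
Finally, assembling these constraints gives the stated polynomial.

x^2 - 2*x*y - y^2 + x + 1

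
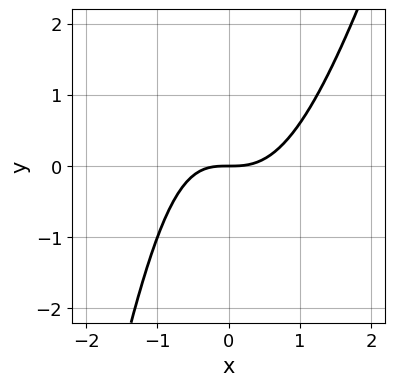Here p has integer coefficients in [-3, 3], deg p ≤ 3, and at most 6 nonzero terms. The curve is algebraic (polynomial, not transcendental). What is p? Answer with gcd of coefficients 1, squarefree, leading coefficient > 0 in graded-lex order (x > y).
3*x^3 - x^2*y - x*y - 3*y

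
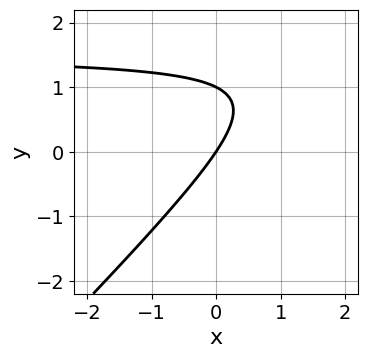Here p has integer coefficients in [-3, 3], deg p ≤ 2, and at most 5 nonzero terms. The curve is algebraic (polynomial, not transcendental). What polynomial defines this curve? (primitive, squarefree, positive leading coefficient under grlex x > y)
2*x*y - 2*y^2 - 3*x + 2*y

Degree: no degree-1 curve has this shape, so deg p = 2.
Against the integer gridlines: it crosses the x-axis at the gridline x = 0; among the integer gridlines, it crosses the y-axis at y ∈ {0, 1}.
Together with the visible shape, these determine p as stated.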